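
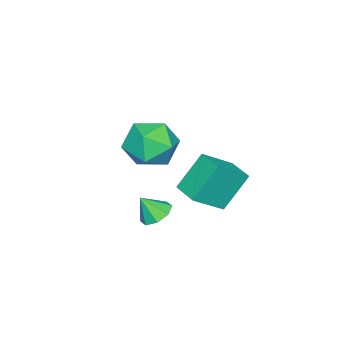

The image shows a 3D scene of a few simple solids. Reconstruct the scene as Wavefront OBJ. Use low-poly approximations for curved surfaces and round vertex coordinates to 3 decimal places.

v -2.592 2.13 0.889
v -1.529 1.483 1.796
v -2.008 3.086 0.886
v -0.945 2.438 1.793
v -1.735 1.602 -0.493
v -0.672 0.954 0.414
v -1.151 2.557 -0.496
v -0.088 1.91 0.411
v -4.55 -1.044 -0.059
v -3.653 -1.055 -0.838
v -3.807 -2.585 0.818
v -2.91 -2.596 0.039
v -2.991 -1.721 0.839
v -3.451 -0.769 0.297
v -4.009 -2.871 -0.317
v -4.469 -1.919 -0.859
v -3.319 -2.184 -0.998
v -2.69 -1.473 -0.283
v -4.77 -2.167 0.263
v -4.141 -1.456 0.978
v -0.186 0.419 -0.85
v 0.376 0.783 -0.839
v 0.106 -0.059 -0.01
v -0.007 1.005 -0.58
v -0.495 0.883 -0.479
v -0.802 0.49 -0.596
v -0.748 0.054 -0.862
v -0.365 -0.168 -1.121
v 0.123 -0.046 -1.221
v 0.43 0.348 -1.105
f 2 4 1
f 5 2 1
f 1 4 3
f 3 5 1
f 2 8 4
f 6 2 5
f 6 8 2
f 4 8 3
f 7 5 3
f 3 8 7
f 7 6 5
f 8 6 7
f 9 20 14
f 9 14 10
f 9 10 16
f 9 16 19
f 9 19 20
f 10 14 18
f 14 20 13
f 20 19 11
f 19 16 15
f 16 10 17
f 12 18 13
f 12 13 11
f 12 11 15
f 12 15 17
f 12 17 18
f 13 18 14
f 11 13 20
f 15 11 19
f 17 15 16
f 18 17 10
f 22 21 24
f 22 24 23
f 24 21 25
f 24 25 23
f 25 21 26
f 25 26 23
f 26 21 27
f 26 27 23
f 27 21 28
f 27 28 23
f 28 21 29
f 28 29 23
f 29 21 30
f 29 30 23
f 30 21 22
f 30 22 23



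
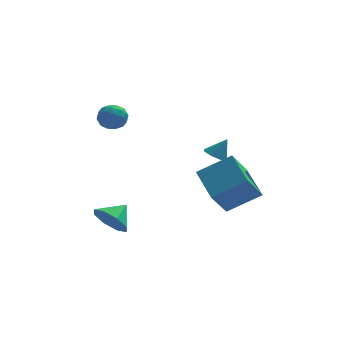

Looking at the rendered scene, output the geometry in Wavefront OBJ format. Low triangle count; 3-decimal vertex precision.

v -3.58 -4.214 -1.851
v -3.256 -3.777 -2.737
v -2.78 -3.466 -1.189
v -3.877 -3.395 -2.419
v -4.324 -3.492 -1.767
v -4.336 -4.013 -1.165
v -3.905 -4.651 -0.965
v -3.284 -5.034 -1.283
v -2.836 -4.936 -1.934
v -2.825 -4.416 -2.537
v -3.729 2.139 2.845
v -2.896 2.24 2.91
v -3.544 1.3 1.79
v -2.711 1.401 1.855
v -3.132 0.981 2.45
v -3.246 1.5 3.103
v -3.194 2.04 1.597
v -3.308 2.559 2.25
v -2.566 2.179 2.139
v -2.527 1.525 2.667
v -3.913 2.015 2.033
v -3.874 1.361 2.561
v -3.329 2.263 2.97
v -3.111 1.277 1.73
v -3.359 1.03 2.08
v -2.869 1.089 2.118
v -3.535 1.828 3.083
v -3.045 1.888 3.122
v -3.184 1.148 2.851
v -3.395 1.652 1.578
v -2.905 1.712 1.617
v -3.571 2.451 2.582
v -3.081 2.51 2.62
v -3.256 2.392 1.849
v -2.645 2.287 2.556
v -2.536 1.794 1.935
v -2.82 2.169 1.784
v -2.887 2.474 2.167
v -2.623 1.902 2.866
v -2.514 1.409 2.245
v -2.761 1.162 2.595
v -2.828 1.467 2.978
v -2.428 1.866 2.412
v -3.926 2.131 2.455
v -3.817 1.638 1.834
v -3.612 2.073 1.722
v -3.679 2.378 2.105
v -3.904 1.746 2.765
v -3.795 1.253 2.144
v -3.553 1.066 2.533
v -3.62 1.371 2.916
v -4.012 1.674 2.288
v 1.699 -0.661 0.668
v 2.262 -0.507 0.319
v 2.281 -0.519 1.672
v 1.974 -0.087 0.428
v 1.524 -0.003 0.676
v 1.177 -0.305 0.92
v 1.135 -0.815 1.016
v 1.424 -1.234 0.908
v 1.873 -1.318 0.659
v 2.22 -1.016 0.415
v 2.979 -3.541 0.263
v 2.407 -1.676 1.093
v 1.235 -3.615 -0.773
v 0.663 -1.75 0.056
v 3.797 -2.65 -1.176
v 3.225 -0.785 -0.347
v 2.053 -2.724 -2.213
v 1.481 -0.859 -1.383
f 2 1 4
f 2 4 3
f 4 1 5
f 4 5 3
f 5 1 6
f 5 6 3
f 6 1 7
f 6 7 3
f 7 1 8
f 7 8 3
f 8 1 9
f 8 9 3
f 9 1 10
f 9 10 3
f 10 1 2
f 10 2 3
f 11 48 27
f 48 22 51
f 27 51 16
f 48 51 27
f 11 27 23
f 27 16 28
f 23 28 12
f 27 28 23
f 11 23 32
f 23 12 33
f 32 33 18
f 23 33 32
f 11 32 44
f 32 18 47
f 44 47 21
f 32 47 44
f 11 44 48
f 44 21 52
f 48 52 22
f 44 52 48
f 12 28 39
f 28 16 42
f 39 42 20
f 28 42 39
f 16 51 29
f 51 22 50
f 29 50 15
f 51 50 29
f 22 52 49
f 52 21 45
f 49 45 13
f 52 45 49
f 21 47 46
f 47 18 34
f 46 34 17
f 47 34 46
f 18 33 38
f 33 12 35
f 38 35 19
f 33 35 38
f 14 40 26
f 40 20 41
f 26 41 15
f 40 41 26
f 14 26 24
f 26 15 25
f 24 25 13
f 26 25 24
f 14 24 31
f 24 13 30
f 31 30 17
f 24 30 31
f 14 31 36
f 31 17 37
f 36 37 19
f 31 37 36
f 14 36 40
f 36 19 43
f 40 43 20
f 36 43 40
f 15 41 29
f 41 20 42
f 29 42 16
f 41 42 29
f 13 25 49
f 25 15 50
f 49 50 22
f 25 50 49
f 17 30 46
f 30 13 45
f 46 45 21
f 30 45 46
f 19 37 38
f 37 17 34
f 38 34 18
f 37 34 38
f 20 43 39
f 43 19 35
f 39 35 12
f 43 35 39
f 54 53 56
f 54 56 55
f 56 53 57
f 56 57 55
f 57 53 58
f 57 58 55
f 58 53 59
f 58 59 55
f 59 53 60
f 59 60 55
f 60 53 61
f 60 61 55
f 61 53 62
f 61 62 55
f 62 53 54
f 62 54 55
f 64 66 63
f 67 64 63
f 63 66 65
f 65 67 63
f 64 70 66
f 68 64 67
f 68 70 64
f 66 70 65
f 69 67 65
f 65 70 69
f 69 68 67
f 70 68 69



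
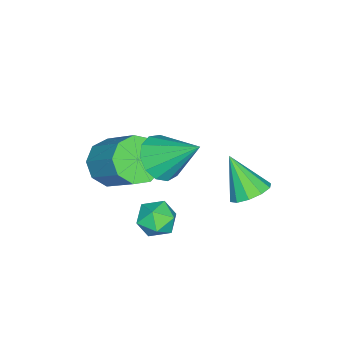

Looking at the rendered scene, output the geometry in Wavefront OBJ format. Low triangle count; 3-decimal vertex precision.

v 2.388 -0.813 0.114
v 3.047 -1.531 0.504
v 3.731 -0.145 1.897
v 3.072 0.573 1.506
v 3.369 -1.161 -0.021
v 4.053 0.224 1.372
v 3.232 -0.629 -0.483
v 3.916 0.756 0.909
v 2.7 -0.182 -0.666
v 3.384 1.203 0.727
v 2.022 -0.031 -0.484
v 2.706 1.354 0.909
v 1.515 -0.245 -0.022
v 2.199 1.14 1.37
v 1.417 -0.725 0.503
v 2.101 0.66 1.896
v 1.773 -1.246 0.846
v 2.457 0.14 2.239
v 2.417 -1.564 0.847
v 3.101 -0.179 2.239
v 2.701 1.312 1.562
v 3.421 0.818 2.069
v 2.799 2.868 2.938
v 3.688 1.141 1.684
v 3.642 1.518 1.261
v 3.297 1.83 0.933
v 2.763 1.977 0.805
v 2.208 1.913 0.917
v 1.81 1.658 1.234
v 1.695 1.293 1.655
v 1.899 0.934 2.047
v 2.357 0.695 2.285
v 2.925 0.651 2.293
v 2.941 1.548 -0.762
v 3.497 2.166 -0.992
v 3.423 0.734 -1.788
v 3.979 1.352 -2.018
v 4.085 0.933 -1.272
v 3.787 1.436 -0.638
v 3.133 1.464 -2.142
v 2.835 1.967 -1.508
v 3.615 2.114 -1.845
v 4.203 1.786 -1.307
v 2.717 1.114 -1.473
v 3.305 0.786 -0.935
v 0.205 3.882 -1.975
v 0.953 4.1 -1.589
v -0.245 2.818 -0.505
v 0.58 4.459 -1.443
v 0.064 4.597 -1.5
v -0.399 4.463 -1.739
v -0.631 4.107 -2.068
v -0.544 3.664 -2.361
v -0.171 3.306 -2.507
v 0.345 3.167 -2.45
v 0.808 3.301 -2.211
v 1.04 3.658 -1.882
f 2 1 5
f 2 5 3
f 3 5 6
f 3 6 4
f 5 1 7
f 5 7 6
f 6 7 8
f 6 8 4
f 7 1 9
f 7 9 8
f 8 9 10
f 8 10 4
f 9 1 11
f 9 11 10
f 10 11 12
f 10 12 4
f 11 1 13
f 11 13 12
f 12 13 14
f 12 14 4
f 13 1 15
f 13 15 14
f 14 15 16
f 14 16 4
f 15 1 17
f 15 17 16
f 16 17 18
f 16 18 4
f 17 1 19
f 17 19 18
f 18 19 20
f 18 20 4
f 19 1 2
f 19 2 20
f 20 2 3
f 20 3 4
f 22 21 24
f 22 24 23
f 24 21 25
f 24 25 23
f 25 21 26
f 25 26 23
f 26 21 27
f 26 27 23
f 27 21 28
f 27 28 23
f 28 21 29
f 28 29 23
f 29 21 30
f 29 30 23
f 30 21 31
f 30 31 23
f 31 21 32
f 31 32 23
f 32 21 33
f 32 33 23
f 33 21 22
f 33 22 23
f 34 45 39
f 34 39 35
f 34 35 41
f 34 41 44
f 34 44 45
f 35 39 43
f 39 45 38
f 45 44 36
f 44 41 40
f 41 35 42
f 37 43 38
f 37 38 36
f 37 36 40
f 37 40 42
f 37 42 43
f 38 43 39
f 36 38 45
f 40 36 44
f 42 40 41
f 43 42 35
f 47 46 49
f 47 49 48
f 49 46 50
f 49 50 48
f 50 46 51
f 50 51 48
f 51 46 52
f 51 52 48
f 52 46 53
f 52 53 48
f 53 46 54
f 53 54 48
f 54 46 55
f 54 55 48
f 55 46 56
f 55 56 48
f 56 46 57
f 56 57 48
f 57 46 47
f 57 47 48



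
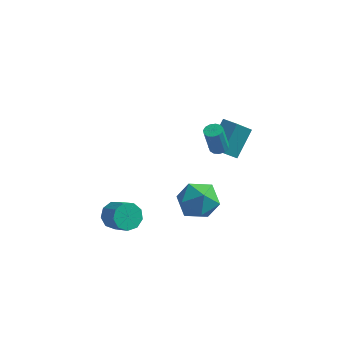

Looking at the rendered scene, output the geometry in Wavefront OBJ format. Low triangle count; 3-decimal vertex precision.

v 2.379 1.197 -2.209
v 3.378 0.88 -1.525
v 2.342 -0.66 -3.015
v 3.341 -0.977 -2.331
v 2.239 -0.775 -1.773
v 2.262 0.373 -1.275
v 3.458 -0.153 -3.265
v 3.481 0.995 -2.767
v 4.045 0.046 -2.178
v 3.292 -0.339 -1.256
v 2.428 0.559 -3.284
v 1.675 0.174 -2.362
v 3.588 1.967 0.263
v 3.973 3.365 1.521
v 2.74 2.342 0.106
v 3.126 3.74 1.364
v 4.174 2.82 -0.864
v 4.56 4.218 0.394
v 3.327 3.195 -1.021
v 3.712 4.593 0.237
v 3.71 0.892 1.748
v 4.172 1.104 1.859
v 3.892 0.919 3.382
v 3.43 0.708 3.272
v 3.98 1.325 1.85
v 3.7 1.14 3.374
v 3.702 1.409 1.809
v 3.422 1.224 3.333
v 3.427 1.328 1.749
v 3.147 1.144 3.273
v 3.241 1.11 1.689
v 2.962 0.925 3.212
v 3.205 0.822 1.647
v 2.925 0.638 3.171
v 3.328 0.557 1.638
v 3.049 0.372 3.161
v 3.573 0.398 1.663
v 3.293 0.213 3.187
v 3.861 0.396 1.716
v 3.582 0.211 3.239
v 4.101 0.552 1.779
v 3.822 0.367 3.302
v 4.217 0.815 1.832
v 3.938 0.631 3.356
v -0.731 -2.571 -1.967
v -0.261 -1.888 -1.918
v 0.661 -2.587 -1.043
v 0.191 -3.269 -1.093
v -0.651 -1.886 -1.505
v 0.271 -2.585 -0.63
v -1.078 -2.204 -1.309
v -0.156 -2.903 -0.434
v -1.343 -2.694 -1.42
v -0.421 -3.392 -0.546
v -1.321 -3.126 -1.788
v -0.399 -3.824 -0.914
v -1.023 -3.298 -2.24
v -0.101 -3.997 -1.365
v -0.589 -3.13 -2.564
v 0.333 -3.828 -1.689
v -0.22 -2.7 -2.609
v 0.702 -3.398 -1.734
v -0.091 -2.21 -2.353
v 0.831 -2.908 -1.479
f 1 12 6
f 1 6 2
f 1 2 8
f 1 8 11
f 1 11 12
f 2 6 10
f 6 12 5
f 12 11 3
f 11 8 7
f 8 2 9
f 4 10 5
f 4 5 3
f 4 3 7
f 4 7 9
f 4 9 10
f 5 10 6
f 3 5 12
f 7 3 11
f 9 7 8
f 10 9 2
f 14 16 13
f 17 14 13
f 13 16 15
f 15 17 13
f 14 20 16
f 18 14 17
f 18 20 14
f 16 20 15
f 19 17 15
f 15 20 19
f 19 18 17
f 20 18 19
f 22 21 25
f 22 25 23
f 23 25 26
f 23 26 24
f 25 21 27
f 25 27 26
f 26 27 28
f 26 28 24
f 27 21 29
f 27 29 28
f 28 29 30
f 28 30 24
f 29 21 31
f 29 31 30
f 30 31 32
f 30 32 24
f 31 21 33
f 31 33 32
f 32 33 34
f 32 34 24
f 33 21 35
f 33 35 34
f 34 35 36
f 34 36 24
f 35 21 37
f 35 37 36
f 36 37 38
f 36 38 24
f 37 21 39
f 37 39 38
f 38 39 40
f 38 40 24
f 39 21 41
f 39 41 40
f 40 41 42
f 40 42 24
f 41 21 43
f 41 43 42
f 42 43 44
f 42 44 24
f 43 21 22
f 43 22 44
f 44 22 23
f 44 23 24
f 46 45 49
f 46 49 47
f 47 49 50
f 47 50 48
f 49 45 51
f 49 51 50
f 50 51 52
f 50 52 48
f 51 45 53
f 51 53 52
f 52 53 54
f 52 54 48
f 53 45 55
f 53 55 54
f 54 55 56
f 54 56 48
f 55 45 57
f 55 57 56
f 56 57 58
f 56 58 48
f 57 45 59
f 57 59 58
f 58 59 60
f 58 60 48
f 59 45 61
f 59 61 60
f 60 61 62
f 60 62 48
f 61 45 63
f 61 63 62
f 62 63 64
f 62 64 48
f 63 45 46
f 63 46 64
f 64 46 47
f 64 47 48



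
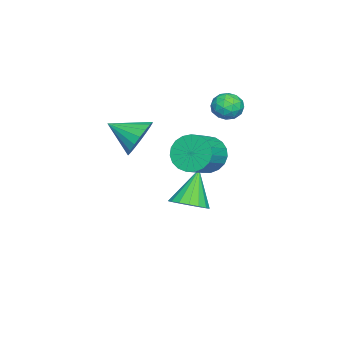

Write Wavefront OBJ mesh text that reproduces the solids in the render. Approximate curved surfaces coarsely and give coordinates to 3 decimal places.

v -3.968 3.355 1.608
v -3.253 2.998 1.591
v -4.547 2.202 1.529
v -3.832 1.845 1.512
v -4.084 2.202 2.181
v -3.726 2.915 2.229
v -4.074 2.285 0.891
v -3.716 2.998 0.939
v -3.319 2.336 1.147
v -3.325 2.285 1.944
v -4.475 2.915 1.176
v -4.481 2.864 1.973
v -3.56 3.278 1.606
v -4.24 1.922 1.514
v -4.388 2.132 1.907
v -3.968 1.922 1.897
v -3.837 3.229 1.982
v -3.418 3.019 1.972
v -3.906 2.551 2.318
v -4.382 2.181 1.148
v -3.963 1.971 1.138
v -3.832 3.278 1.223
v -3.412 3.068 1.213
v -3.894 2.649 0.802
v -3.178 2.679 1.335
v -3.519 2.001 1.289
v -3.661 2.26 0.924
v -3.45 2.679 0.952
v -3.182 2.649 1.804
v -3.522 1.971 1.758
v -3.67 2.181 2.151
v -3.46 2.6 2.18
v -3.221 2.26 1.543
v -4.278 3.229 1.362
v -4.618 2.551 1.316
v -4.34 2.6 0.94
v -4.13 3.019 0.969
v -4.281 3.199 1.831
v -4.622 2.521 1.785
v -4.35 2.521 2.168
v -4.139 2.94 2.196
v -4.579 2.94 1.577
v 0.913 0.275 1.47
v 1.392 0.69 2.295
v 0.967 -1.175 2.17
v 0.944 0.727 2.406
v 0.49 0.675 2.332
v 0.12 0.543 2.088
v -0.093 0.358 1.721
v -0.107 0.156 1.304
v 0.081 -0.022 0.921
v 0.434 -0.141 0.646
v 0.882 -0.178 0.535
v 1.335 -0.125 0.608
v 1.706 0.006 0.853
v 1.919 0.192 1.22
v 1.933 0.393 1.636
v 1.744 0.571 2.02
v -3.578 1.759 -1.479
v -3.225 1.287 -2.348
v -1.908 0.988 -1.649
v -2.262 1.461 -0.781
v -3.098 1.7 -2.411
v -1.781 1.401 -1.713
v -3.054 2.123 -2.313
v -1.737 1.824 -1.615
v -3.1 2.483 -2.071
v -1.784 2.184 -1.373
v -3.229 2.718 -1.726
v -1.913 2.42 -1.028
v -3.419 2.788 -1.339
v -2.102 2.489 -0.641
v -3.636 2.679 -0.976
v -2.319 2.381 -0.278
v -3.843 2.412 -0.7
v -2.527 2.113 -0.002
v -4.005 2.032 -0.559
v -2.688 1.733 0.139
v -4.092 1.604 -0.577
v -2.775 1.305 0.122
v -4.091 1.204 -0.75
v -2.774 0.905 -0.052
v -4.001 0.899 -1.05
v -2.684 0.6 -0.352
v -3.838 0.744 -1.424
v -2.521 0.445 -0.726
v -3.63 0.764 -1.808
v -2.314 0.465 -1.109
v -3.413 0.956 -2.134
v -2.097 0.657 -1.436
v -2.744 1.208 -4.375
v -1.966 1.477 -3.883
v -3.876 1.312 -2.645
v -2.148 1.874 -4.026
v -2.467 2.118 -4.249
v -2.85 2.154 -4.501
v -3.208 1.973 -4.724
v -3.46 1.617 -4.868
v -3.548 1.167 -4.898
v -3.453 0.726 -4.809
v -3.194 0.396 -4.621
v -2.833 0.252 -4.376
v -2.452 0.327 -4.131
v -2.137 0.604 -3.942
v -1.962 1.019 -3.852
f 1 38 17
f 38 12 41
f 17 41 6
f 38 41 17
f 1 17 13
f 17 6 18
f 13 18 2
f 17 18 13
f 1 13 22
f 13 2 23
f 22 23 8
f 13 23 22
f 1 22 34
f 22 8 37
f 34 37 11
f 22 37 34
f 1 34 38
f 34 11 42
f 38 42 12
f 34 42 38
f 2 18 29
f 18 6 32
f 29 32 10
f 18 32 29
f 6 41 19
f 41 12 40
f 19 40 5
f 41 40 19
f 12 42 39
f 42 11 35
f 39 35 3
f 42 35 39
f 11 37 36
f 37 8 24
f 36 24 7
f 37 24 36
f 8 23 28
f 23 2 25
f 28 25 9
f 23 25 28
f 4 30 16
f 30 10 31
f 16 31 5
f 30 31 16
f 4 16 14
f 16 5 15
f 14 15 3
f 16 15 14
f 4 14 21
f 14 3 20
f 21 20 7
f 14 20 21
f 4 21 26
f 21 7 27
f 26 27 9
f 21 27 26
f 4 26 30
f 26 9 33
f 30 33 10
f 26 33 30
f 5 31 19
f 31 10 32
f 19 32 6
f 31 32 19
f 3 15 39
f 15 5 40
f 39 40 12
f 15 40 39
f 7 20 36
f 20 3 35
f 36 35 11
f 20 35 36
f 9 27 28
f 27 7 24
f 28 24 8
f 27 24 28
f 10 33 29
f 33 9 25
f 29 25 2
f 33 25 29
f 44 43 46
f 44 46 45
f 46 43 47
f 46 47 45
f 47 43 48
f 47 48 45
f 48 43 49
f 48 49 45
f 49 43 50
f 49 50 45
f 50 43 51
f 50 51 45
f 51 43 52
f 51 52 45
f 52 43 53
f 52 53 45
f 53 43 54
f 53 54 45
f 54 43 55
f 54 55 45
f 55 43 56
f 55 56 45
f 56 43 57
f 56 57 45
f 57 43 58
f 57 58 45
f 58 43 44
f 58 44 45
f 60 59 63
f 60 63 61
f 61 63 64
f 61 64 62
f 63 59 65
f 63 65 64
f 64 65 66
f 64 66 62
f 65 59 67
f 65 67 66
f 66 67 68
f 66 68 62
f 67 59 69
f 67 69 68
f 68 69 70
f 68 70 62
f 69 59 71
f 69 71 70
f 70 71 72
f 70 72 62
f 71 59 73
f 71 73 72
f 72 73 74
f 72 74 62
f 73 59 75
f 73 75 74
f 74 75 76
f 74 76 62
f 75 59 77
f 75 77 76
f 76 77 78
f 76 78 62
f 77 59 79
f 77 79 78
f 78 79 80
f 78 80 62
f 79 59 81
f 79 81 80
f 80 81 82
f 80 82 62
f 81 59 83
f 81 83 82
f 82 83 84
f 82 84 62
f 83 59 85
f 83 85 84
f 84 85 86
f 84 86 62
f 85 59 87
f 85 87 86
f 86 87 88
f 86 88 62
f 87 59 89
f 87 89 88
f 88 89 90
f 88 90 62
f 89 59 60
f 89 60 90
f 90 60 61
f 90 61 62
f 92 91 94
f 92 94 93
f 94 91 95
f 94 95 93
f 95 91 96
f 95 96 93
f 96 91 97
f 96 97 93
f 97 91 98
f 97 98 93
f 98 91 99
f 98 99 93
f 99 91 100
f 99 100 93
f 100 91 101
f 100 101 93
f 101 91 102
f 101 102 93
f 102 91 103
f 102 103 93
f 103 91 104
f 103 104 93
f 104 91 105
f 104 105 93
f 105 91 92
f 105 92 93



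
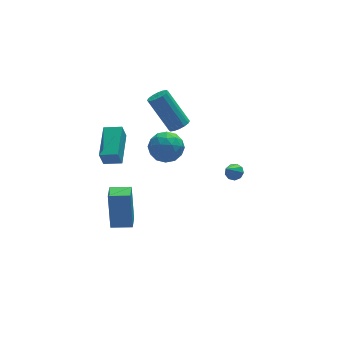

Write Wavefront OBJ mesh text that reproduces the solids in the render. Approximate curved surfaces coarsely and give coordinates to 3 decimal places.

v -3.584 -0.922 1.854
v -3.824 -1.089 2.747
v -2.925 0.8 2.354
v -3.165 0.633 3.247
v -2.735 -1.293 2.013
v -2.975 -1.46 2.906
v -2.076 0.429 2.513
v -2.316 0.262 3.406
v 3.985 1.765 -3.182
v 4.42 1.774 -2.896
v 3.315 1.095 -2.138
v 4.227 2.066 -2.834
v 3.92 2.217 -2.934
v 3.645 2.156 -3.15
v 3.528 1.912 -3.381
v 3.626 1.599 -3.519
v 3.892 1.364 -3.499
v 4.201 1.316 -3.331
v 4.41 1.478 -3.093
v -3.911 -3.425 -0.785
v -3.885 -2.954 1.251
v -3.611 -2.537 -0.994
v -3.585 -2.066 1.042
v -2.895 -3.754 -0.722
v -2.869 -3.283 1.314
v -2.595 -2.866 -0.931
v -2.569 -2.395 1.105
v 0.093 2.682 -0.458
v 0.57 2.498 0.388
v 0.11 1.122 -0.808
v 0.587 0.938 0.038
v -0.355 1.236 0.057
v -0.366 2.2 0.273
v 1.046 1.42 -0.693
v 1.035 2.384 -0.477
v 1.159 1.718 0.243
v 0.293 1.604 0.706
v 0.387 2.016 -1.126
v -0.479 1.902 -0.663
v 0.33 2.727 -0.005
v 0.35 0.893 -0.415
v -0.203 1.068 -0.404
v 0.077 0.96 0.093
v -0.22 2.552 -0.072
v 0.06 2.444 0.425
v -0.483 1.702 0.231
v 0.62 1.176 -0.845
v 0.9 1.068 -0.348
v 0.603 2.66 -0.513
v 0.883 2.552 -0.016
v 1.163 1.918 -0.651
v 0.956 2.16 0.407
v 0.967 1.243 0.202
v 1.236 1.527 -0.228
v 1.23 2.093 -0.101
v 0.448 2.094 0.68
v 0.458 1.176 0.474
v -0.096 1.352 0.485
v -0.102 1.919 0.612
v 0.794 1.635 0.594
v 0.222 2.444 -0.894
v 0.232 1.526 -1.1
v 0.782 1.701 -1.032
v 0.776 2.268 -0.905
v -0.287 2.377 -0.622
v -0.276 1.46 -0.827
v -0.55 1.527 -0.319
v -0.556 2.093 -0.192
v -0.114 1.985 -1.014
v 0.977 1.61 1.538
v 1.508 1.573 1.816
v 0.653 2.572 3.58
v 0.123 2.61 3.302
v 1.515 1.845 1.666
v 0.66 2.844 3.429
v 1.378 2.054 1.481
v 0.523 3.053 3.245
v 1.134 2.144 1.312
v 0.279 3.143 3.075
v 0.847 2.091 1.203
v -0.007 3.09 2.967
v 0.596 1.909 1.184
v -0.259 2.908 2.948
v 0.447 1.648 1.26
v -0.408 2.647 3.024
v 0.44 1.376 1.411
v -0.415 2.375 3.174
v 0.577 1.167 1.595
v -0.278 2.166 3.359
v 0.821 1.077 1.765
v -0.034 2.076 3.528
v 1.107 1.13 1.873
v 0.253 2.129 3.637
v 1.359 1.312 1.892
v 0.504 2.311 3.656
f 2 4 1
f 5 2 1
f 1 4 3
f 3 5 1
f 2 8 4
f 6 2 5
f 6 8 2
f 4 8 3
f 7 5 3
f 3 8 7
f 7 6 5
f 8 6 7
f 10 9 12
f 10 12 11
f 12 9 13
f 12 13 11
f 13 9 14
f 13 14 11
f 14 9 15
f 14 15 11
f 15 9 16
f 15 16 11
f 16 9 17
f 16 17 11
f 17 9 18
f 17 18 11
f 18 9 19
f 18 19 11
f 19 9 10
f 19 10 11
f 21 23 20
f 24 21 20
f 20 23 22
f 22 24 20
f 21 27 23
f 25 21 24
f 25 27 21
f 23 27 22
f 26 24 22
f 22 27 26
f 26 25 24
f 27 25 26
f 28 65 44
f 65 39 68
f 44 68 33
f 65 68 44
f 28 44 40
f 44 33 45
f 40 45 29
f 44 45 40
f 28 40 49
f 40 29 50
f 49 50 35
f 40 50 49
f 28 49 61
f 49 35 64
f 61 64 38
f 49 64 61
f 28 61 65
f 61 38 69
f 65 69 39
f 61 69 65
f 29 45 56
f 45 33 59
f 56 59 37
f 45 59 56
f 33 68 46
f 68 39 67
f 46 67 32
f 68 67 46
f 39 69 66
f 69 38 62
f 66 62 30
f 69 62 66
f 38 64 63
f 64 35 51
f 63 51 34
f 64 51 63
f 35 50 55
f 50 29 52
f 55 52 36
f 50 52 55
f 31 57 43
f 57 37 58
f 43 58 32
f 57 58 43
f 31 43 41
f 43 32 42
f 41 42 30
f 43 42 41
f 31 41 48
f 41 30 47
f 48 47 34
f 41 47 48
f 31 48 53
f 48 34 54
f 53 54 36
f 48 54 53
f 31 53 57
f 53 36 60
f 57 60 37
f 53 60 57
f 32 58 46
f 58 37 59
f 46 59 33
f 58 59 46
f 30 42 66
f 42 32 67
f 66 67 39
f 42 67 66
f 34 47 63
f 47 30 62
f 63 62 38
f 47 62 63
f 36 54 55
f 54 34 51
f 55 51 35
f 54 51 55
f 37 60 56
f 60 36 52
f 56 52 29
f 60 52 56
f 71 70 74
f 71 74 72
f 72 74 75
f 72 75 73
f 74 70 76
f 74 76 75
f 75 76 77
f 75 77 73
f 76 70 78
f 76 78 77
f 77 78 79
f 77 79 73
f 78 70 80
f 78 80 79
f 79 80 81
f 79 81 73
f 80 70 82
f 80 82 81
f 81 82 83
f 81 83 73
f 82 70 84
f 82 84 83
f 83 84 85
f 83 85 73
f 84 70 86
f 84 86 85
f 85 86 87
f 85 87 73
f 86 70 88
f 86 88 87
f 87 88 89
f 87 89 73
f 88 70 90
f 88 90 89
f 89 90 91
f 89 91 73
f 90 70 92
f 90 92 91
f 91 92 93
f 91 93 73
f 92 70 94
f 92 94 93
f 93 94 95
f 93 95 73
f 94 70 71
f 94 71 95
f 95 71 72
f 95 72 73



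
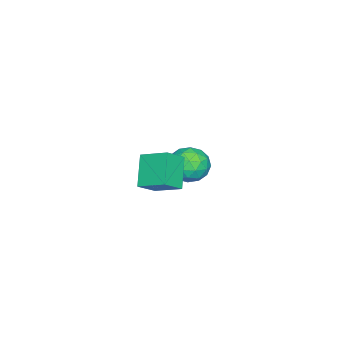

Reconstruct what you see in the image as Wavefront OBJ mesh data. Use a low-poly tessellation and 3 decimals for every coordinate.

v -3.713 -2.19 -4.371
v -2.731 -2.891 -4.128
v -4.909 -3.629 -3.692
v -3.927 -4.33 -3.449
v -4.139 -3.316 -2.786
v -3.4 -2.426 -3.205
v -4.24 -4.094 -4.615
v -3.501 -3.204 -5.034
v -3.057 -4.067 -4.279
v -2.995 -3.587 -3.148
v -4.645 -2.933 -4.672
v -4.583 -2.453 -3.541
v -3.117 -2.414 -4.309
v -4.523 -4.106 -3.511
v -4.647 -3.51 -3.121
v -4.07 -3.922 -2.978
v -3.51 -2.141 -3.766
v -2.933 -2.553 -3.623
v -3.76 -2.803 -2.835
v -4.707 -3.967 -4.197
v -4.13 -4.379 -4.054
v -3.57 -2.598 -4.842
v -2.993 -3.01 -4.699
v -3.88 -3.717 -4.985
v -2.732 -3.517 -4.255
v -3.435 -4.363 -3.856
v -3.619 -4.224 -4.541
v -3.184 -3.701 -4.788
v -2.695 -3.235 -3.59
v -3.398 -4.081 -3.191
v -3.522 -3.485 -2.801
v -3.088 -2.962 -3.048
v -2.887 -3.926 -3.679
v -4.242 -2.439 -4.629
v -4.945 -3.285 -4.23
v -4.552 -3.558 -4.772
v -4.118 -3.035 -5.019
v -4.205 -2.157 -3.964
v -4.908 -3.003 -3.565
v -4.456 -2.819 -3.032
v -4.021 -2.296 -3.279
v -4.753 -2.594 -4.141
v 1.069 -3.035 -0.237
v 2.05 -3.548 0.603
v 1.275 -1.499 0.461
v 2.256 -2.012 1.302
v 2.444 -2.608 -1.582
v 3.425 -3.121 -0.741
v 2.65 -1.072 -0.883
v 3.631 -1.585 -0.043
f 1 38 17
f 38 12 41
f 17 41 6
f 38 41 17
f 1 17 13
f 17 6 18
f 13 18 2
f 17 18 13
f 1 13 22
f 13 2 23
f 22 23 8
f 13 23 22
f 1 22 34
f 22 8 37
f 34 37 11
f 22 37 34
f 1 34 38
f 34 11 42
f 38 42 12
f 34 42 38
f 2 18 29
f 18 6 32
f 29 32 10
f 18 32 29
f 6 41 19
f 41 12 40
f 19 40 5
f 41 40 19
f 12 42 39
f 42 11 35
f 39 35 3
f 42 35 39
f 11 37 36
f 37 8 24
f 36 24 7
f 37 24 36
f 8 23 28
f 23 2 25
f 28 25 9
f 23 25 28
f 4 30 16
f 30 10 31
f 16 31 5
f 30 31 16
f 4 16 14
f 16 5 15
f 14 15 3
f 16 15 14
f 4 14 21
f 14 3 20
f 21 20 7
f 14 20 21
f 4 21 26
f 21 7 27
f 26 27 9
f 21 27 26
f 4 26 30
f 26 9 33
f 30 33 10
f 26 33 30
f 5 31 19
f 31 10 32
f 19 32 6
f 31 32 19
f 3 15 39
f 15 5 40
f 39 40 12
f 15 40 39
f 7 20 36
f 20 3 35
f 36 35 11
f 20 35 36
f 9 27 28
f 27 7 24
f 28 24 8
f 27 24 28
f 10 33 29
f 33 9 25
f 29 25 2
f 33 25 29
f 44 46 43
f 47 44 43
f 43 46 45
f 45 47 43
f 44 50 46
f 48 44 47
f 48 50 44
f 46 50 45
f 49 47 45
f 45 50 49
f 49 48 47
f 50 48 49



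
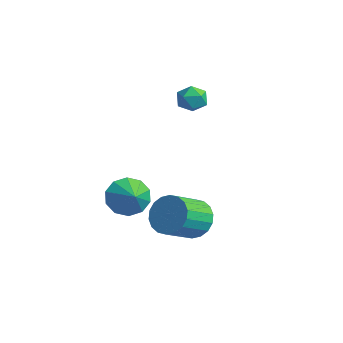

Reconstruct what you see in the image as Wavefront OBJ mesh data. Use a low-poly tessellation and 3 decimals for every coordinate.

v 0.332 1.276 -3.911
v 1.348 1.581 -3.772
v 1.684 0.048 -2.87
v 0.668 -0.256 -3.009
v 1.131 1.759 -3.388
v 1.467 0.227 -2.486
v 0.755 1.842 -3.108
v 1.091 0.309 -2.205
v 0.296 1.813 -2.986
v 0.632 0.28 -2.084
v -0.157 1.677 -3.048
v 0.179 0.145 -2.146
v -0.512 1.463 -3.281
v -0.176 -0.07 -2.378
v -0.7 1.211 -3.638
v -0.365 -0.322 -2.736
v -0.684 0.972 -4.05
v -0.348 -0.561 -3.148
v -0.467 0.793 -4.434
v -0.131 -0.739 -3.532
v -0.091 0.711 -4.715
v 0.245 -0.822 -3.812
v 0.368 0.74 -4.836
v 0.704 -0.793 -3.934
v 0.821 0.875 -4.774
v 1.157 -0.657 -3.872
v 1.176 1.09 -4.542
v 1.512 -0.443 -3.639
v 1.365 1.342 -4.184
v 1.7 -0.191 -3.282
v -2.213 -0.548 -3.191
v -1.68 -0.13 -4.02
v -1.147 -0.792 -2.629
v -1.798 0.356 -3.586
v -2.075 0.496 -3.002
v -2.404 0.237 -2.49
v -2.661 -0.322 -2.246
v -2.746 -0.967 -2.363
v -2.628 -1.452 -2.797
v -2.351 -1.592 -3.381
v -2.022 -1.334 -3.893
v -1.766 -0.775 -4.137
v -3.457 3.522 2.004
v -3.085 3.799 1.353
v -2.595 2.561 2.087
v -2.223 2.838 1.436
v -2.197 3.254 2.119
v -2.73 3.847 2.067
v -2.95 2.513 1.373
v -3.483 3.106 1.321
v -2.772 3.175 0.963
v -2.306 3.633 1.424
v -3.374 2.727 2.016
v -2.908 3.185 2.477
f 2 1 5
f 2 5 3
f 3 5 6
f 3 6 4
f 5 1 7
f 5 7 6
f 6 7 8
f 6 8 4
f 7 1 9
f 7 9 8
f 8 9 10
f 8 10 4
f 9 1 11
f 9 11 10
f 10 11 12
f 10 12 4
f 11 1 13
f 11 13 12
f 12 13 14
f 12 14 4
f 13 1 15
f 13 15 14
f 14 15 16
f 14 16 4
f 15 1 17
f 15 17 16
f 16 17 18
f 16 18 4
f 17 1 19
f 17 19 18
f 18 19 20
f 18 20 4
f 19 1 21
f 19 21 20
f 20 21 22
f 20 22 4
f 21 1 23
f 21 23 22
f 22 23 24
f 22 24 4
f 23 1 25
f 23 25 24
f 24 25 26
f 24 26 4
f 25 1 27
f 25 27 26
f 26 27 28
f 26 28 4
f 27 1 29
f 27 29 28
f 28 29 30
f 28 30 4
f 29 1 2
f 29 2 30
f 30 2 3
f 30 3 4
f 32 31 34
f 32 34 33
f 34 31 35
f 34 35 33
f 35 31 36
f 35 36 33
f 36 31 37
f 36 37 33
f 37 31 38
f 37 38 33
f 38 31 39
f 38 39 33
f 39 31 40
f 39 40 33
f 40 31 41
f 40 41 33
f 41 31 42
f 41 42 33
f 42 31 32
f 42 32 33
f 43 54 48
f 43 48 44
f 43 44 50
f 43 50 53
f 43 53 54
f 44 48 52
f 48 54 47
f 54 53 45
f 53 50 49
f 50 44 51
f 46 52 47
f 46 47 45
f 46 45 49
f 46 49 51
f 46 51 52
f 47 52 48
f 45 47 54
f 49 45 53
f 51 49 50
f 52 51 44



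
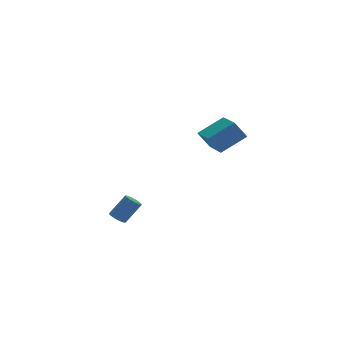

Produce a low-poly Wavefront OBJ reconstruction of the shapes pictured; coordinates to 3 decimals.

v 2.996 2.219 2.998
v 2.336 2.412 4.031
v 3.052 4.151 2.673
v 2.392 4.344 3.705
v 4.528 2.336 3.955
v 3.868 2.529 4.987
v 4.584 4.268 3.629
v 3.924 4.461 4.662
v -3.815 -1.381 0.697
v -3.412 -1.322 0.39
v -2.542 -1.299 1.536
v -2.945 -1.359 1.843
v -3.52 -1.035 0.466
v -2.65 -1.013 1.612
v -3.741 -0.881 0.63
v -2.87 -0.859 1.777
v -3.99 -0.918 0.82
v -3.119 -0.895 1.967
v -4.172 -1.132 0.962
v -3.301 -1.109 2.109
v -4.218 -1.441 1.004
v -3.348 -1.418 2.15
v -4.11 -1.727 0.928
v -3.24 -1.705 2.074
v -3.89 -1.881 0.763
v -3.019 -1.859 1.91
v -3.641 -1.845 0.573
v -2.77 -1.822 1.72
v -3.459 -1.631 0.431
v -2.588 -1.608 1.578
f 2 4 1
f 5 2 1
f 1 4 3
f 3 5 1
f 2 8 4
f 6 2 5
f 6 8 2
f 4 8 3
f 7 5 3
f 3 8 7
f 7 6 5
f 8 6 7
f 10 9 13
f 10 13 11
f 11 13 14
f 11 14 12
f 13 9 15
f 13 15 14
f 14 15 16
f 14 16 12
f 15 9 17
f 15 17 16
f 16 17 18
f 16 18 12
f 17 9 19
f 17 19 18
f 18 19 20
f 18 20 12
f 19 9 21
f 19 21 20
f 20 21 22
f 20 22 12
f 21 9 23
f 21 23 22
f 22 23 24
f 22 24 12
f 23 9 25
f 23 25 24
f 24 25 26
f 24 26 12
f 25 9 27
f 25 27 26
f 26 27 28
f 26 28 12
f 27 9 29
f 27 29 28
f 28 29 30
f 28 30 12
f 29 9 10
f 29 10 30
f 30 10 11
f 30 11 12



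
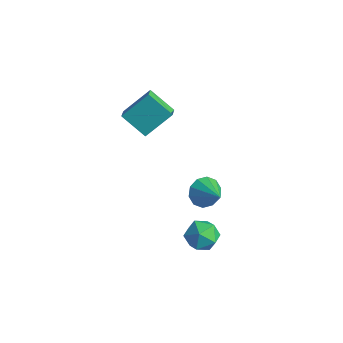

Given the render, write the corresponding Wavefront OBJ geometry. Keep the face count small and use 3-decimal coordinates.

v 1.504 -2.494 0.307
v 1.995 -2.414 -0.432
v 2.876 -2.726 1.193
v 1.937 -1.913 -0.211
v 1.714 -1.634 0.207
v 1.411 -1.684 0.663
v 1.143 -2.042 0.983
v 1.013 -2.573 1.045
v 1.071 -3.074 0.824
v 1.294 -3.353 0.406
v 1.598 -3.304 -0.05
v 1.865 -2.945 -0.37
v 2.234 -2.964 -1.189
v 3.147 -2.938 -1.566
v 2.293 -4.562 -1.154
v 3.206 -4.536 -1.531
v 3.042 -4.216 -0.61
v 3.006 -3.229 -0.632
v 2.434 -4.271 -2.088
v 2.398 -3.284 -2.11
v 3.271 -3.746 -2.122
v 3.647 -3.712 -1.208
v 1.793 -3.788 -1.512
v 2.169 -3.754 -0.598
v -4.569 -2.555 2.272
v -3.998 -3.149 2.703
v -4.084 -1.188 3.514
v -3.513 -1.782 3.945
v -3.307 -2.078 1.255
v -2.736 -2.672 1.686
v -2.822 -0.711 2.497
v -2.251 -1.305 2.928
f 2 1 4
f 2 4 3
f 4 1 5
f 4 5 3
f 5 1 6
f 5 6 3
f 6 1 7
f 6 7 3
f 7 1 8
f 7 8 3
f 8 1 9
f 8 9 3
f 9 1 10
f 9 10 3
f 10 1 11
f 10 11 3
f 11 1 12
f 11 12 3
f 12 1 2
f 12 2 3
f 13 24 18
f 13 18 14
f 13 14 20
f 13 20 23
f 13 23 24
f 14 18 22
f 18 24 17
f 24 23 15
f 23 20 19
f 20 14 21
f 16 22 17
f 16 17 15
f 16 15 19
f 16 19 21
f 16 21 22
f 17 22 18
f 15 17 24
f 19 15 23
f 21 19 20
f 22 21 14
f 26 28 25
f 29 26 25
f 25 28 27
f 27 29 25
f 26 32 28
f 30 26 29
f 30 32 26
f 28 32 27
f 31 29 27
f 27 32 31
f 31 30 29
f 32 30 31



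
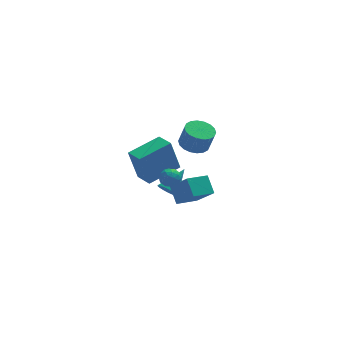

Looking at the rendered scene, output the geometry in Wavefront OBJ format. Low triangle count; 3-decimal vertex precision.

v 0.693 -3.641 -1.669
v 0.526 -2.759 -0.842
v 1.933 -3.152 -1.94
v 1.766 -2.271 -1.113
v 1.394 -4.709 -0.387
v 1.227 -3.828 0.44
v 2.634 -4.221 -0.658
v 2.467 -3.339 0.169
v 1.25 1.381 -4.27
v 1.775 1.045 -4.566
v 2.41 2.259 -3.21
v 1.74 1.315 -4.752
v 1.592 1.601 -4.827
v 1.367 1.836 -4.775
v 1.114 1.967 -4.607
v 0.893 1.964 -4.362
v 0.753 1.827 -4.096
v 0.728 1.588 -3.87
v 0.821 1.301 -3.735
v 1.014 1.033 -3.723
v 1.26 0.844 -3.836
v 1.504 0.779 -4.049
v 1.69 0.851 -4.312
v -0.053 -3.45 0.643
v 0.521 -3.419 0.928
v 0.039 -4.481 0.572
v 0.613 -4.45 0.857
v 0.081 -4.321 1.191
v 0.024 -3.684 1.235
v 0.536 -4.216 0.265
v 0.479 -3.579 0.309
v 0.885 -3.892 0.694
v 0.603 -3.957 1.267
v -0.043 -3.943 0.233
v -0.325 -4.008 0.806
v 0.226 -3.344 0.792
v 0.334 -4.556 0.708
v 0.022 -4.481 0.904
v 0.359 -4.462 1.072
v -0.066 -3.5 0.972
v 0.271 -3.481 1.14
v 0.012 -4.012 1.295
v 0.289 -4.419 0.36
v 0.626 -4.4 0.528
v 0.201 -3.438 0.428
v 0.538 -3.419 0.596
v 0.548 -3.888 0.205
v 0.777 -3.604 0.822
v 0.831 -4.21 0.78
v 0.786 -4.072 0.432
v 0.752 -3.698 0.458
v 0.611 -3.642 1.159
v 0.666 -4.248 1.117
v 0.353 -4.172 1.313
v 0.32 -3.798 1.339
v 0.825 -3.92 1.021
v -0.106 -3.652 0.383
v -0.051 -4.258 0.341
v 0.24 -4.102 0.161
v 0.207 -3.728 0.187
v -0.271 -3.69 0.72
v -0.217 -4.296 0.678
v -0.192 -4.202 1.042
v -0.226 -3.828 1.068
v -0.265 -3.98 0.479
v -0.671 -3.063 -0.216
v -1.19 -3.061 1.808
v -1.101 -2.023 -0.327
v -1.62 -2.022 1.697
v 1.2 -2.238 0.263
v 0.681 -2.237 2.287
v 0.77 -1.199 0.152
v 0.251 -1.197 2.176
v 3.291 3.702 -2.112
v 4.192 3.921 -2.263
v 4.491 3.616 -0.919
v 3.589 3.398 -0.768
v 4.027 4.286 -2.143
v 4.325 3.981 -0.799
v 3.715 4.536 -2.017
v 4.014 4.231 -0.673
v 3.32 4.62 -1.91
v 3.618 4.315 -0.566
v 2.919 4.523 -1.843
v 3.217 4.218 -0.499
v 2.591 4.263 -1.829
v 2.89 3.958 -0.486
v 2.402 3.892 -1.872
v 2.701 3.587 -0.528
v 2.389 3.484 -1.961
v 2.688 3.179 -0.617
v 2.555 3.119 -2.081
v 2.853 2.814 -0.737
v 2.866 2.869 -2.207
v 3.165 2.564 -0.863
v 3.262 2.785 -2.314
v 3.56 2.48 -0.97
v 3.663 2.882 -2.381
v 3.961 2.577 -1.037
v 3.99 3.142 -2.394
v 4.289 2.837 -1.051
v 4.179 3.513 -2.352
v 4.478 3.208 -1.008
f 2 4 1
f 5 2 1
f 1 4 3
f 3 5 1
f 2 8 4
f 6 2 5
f 6 8 2
f 4 8 3
f 7 5 3
f 3 8 7
f 7 6 5
f 8 6 7
f 10 9 12
f 10 12 11
f 12 9 13
f 12 13 11
f 13 9 14
f 13 14 11
f 14 9 15
f 14 15 11
f 15 9 16
f 15 16 11
f 16 9 17
f 16 17 11
f 17 9 18
f 17 18 11
f 18 9 19
f 18 19 11
f 19 9 20
f 19 20 11
f 20 9 21
f 20 21 11
f 21 9 22
f 21 22 11
f 22 9 23
f 22 23 11
f 23 9 10
f 23 10 11
f 24 61 40
f 61 35 64
f 40 64 29
f 61 64 40
f 24 40 36
f 40 29 41
f 36 41 25
f 40 41 36
f 24 36 45
f 36 25 46
f 45 46 31
f 36 46 45
f 24 45 57
f 45 31 60
f 57 60 34
f 45 60 57
f 24 57 61
f 57 34 65
f 61 65 35
f 57 65 61
f 25 41 52
f 41 29 55
f 52 55 33
f 41 55 52
f 29 64 42
f 64 35 63
f 42 63 28
f 64 63 42
f 35 65 62
f 65 34 58
f 62 58 26
f 65 58 62
f 34 60 59
f 60 31 47
f 59 47 30
f 60 47 59
f 31 46 51
f 46 25 48
f 51 48 32
f 46 48 51
f 27 53 39
f 53 33 54
f 39 54 28
f 53 54 39
f 27 39 37
f 39 28 38
f 37 38 26
f 39 38 37
f 27 37 44
f 37 26 43
f 44 43 30
f 37 43 44
f 27 44 49
f 44 30 50
f 49 50 32
f 44 50 49
f 27 49 53
f 49 32 56
f 53 56 33
f 49 56 53
f 28 54 42
f 54 33 55
f 42 55 29
f 54 55 42
f 26 38 62
f 38 28 63
f 62 63 35
f 38 63 62
f 30 43 59
f 43 26 58
f 59 58 34
f 43 58 59
f 32 50 51
f 50 30 47
f 51 47 31
f 50 47 51
f 33 56 52
f 56 32 48
f 52 48 25
f 56 48 52
f 67 69 66
f 70 67 66
f 66 69 68
f 68 70 66
f 67 73 69
f 71 67 70
f 71 73 67
f 69 73 68
f 72 70 68
f 68 73 72
f 72 71 70
f 73 71 72
f 75 74 78
f 75 78 76
f 76 78 79
f 76 79 77
f 78 74 80
f 78 80 79
f 79 80 81
f 79 81 77
f 80 74 82
f 80 82 81
f 81 82 83
f 81 83 77
f 82 74 84
f 82 84 83
f 83 84 85
f 83 85 77
f 84 74 86
f 84 86 85
f 85 86 87
f 85 87 77
f 86 74 88
f 86 88 87
f 87 88 89
f 87 89 77
f 88 74 90
f 88 90 89
f 89 90 91
f 89 91 77
f 90 74 92
f 90 92 91
f 91 92 93
f 91 93 77
f 92 74 94
f 92 94 93
f 93 94 95
f 93 95 77
f 94 74 96
f 94 96 95
f 95 96 97
f 95 97 77
f 96 74 98
f 96 98 97
f 97 98 99
f 97 99 77
f 98 74 100
f 98 100 99
f 99 100 101
f 99 101 77
f 100 74 102
f 100 102 101
f 101 102 103
f 101 103 77
f 102 74 75
f 102 75 103
f 103 75 76
f 103 76 77



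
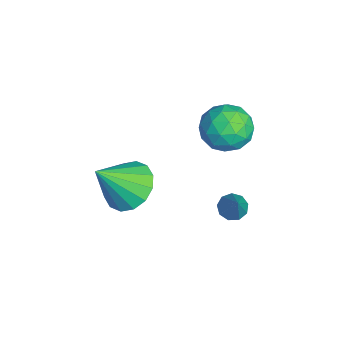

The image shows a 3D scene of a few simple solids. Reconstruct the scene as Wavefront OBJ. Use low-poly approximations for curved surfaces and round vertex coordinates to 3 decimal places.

v 2.65 -1.083 -1.528
v 3.525 -1.438 -2.072
v 3.13 -2.277 0.028
v 3.705 -0.989 -1.782
v 3.603 -0.564 -1.425
v 3.245 -0.279 -1.095
v 2.728 -0.209 -0.881
v 2.189 -0.373 -0.841
v 1.774 -0.727 -0.985
v 1.594 -1.177 -1.274
v 1.696 -1.601 -1.631
v 2.054 -1.887 -1.961
v 2.572 -1.957 -2.175
v 3.11 -1.793 -2.215
v 1.531 2.834 -4.541
v 1.973 2.613 -4.862
v 2.629 2.846 -3.039
v 1.983 3.016 -4.873
v 1.781 3.334 -4.728
v 1.462 3.418 -4.495
v 1.175 3.228 -4.284
v 1.055 2.854 -4.193
v 1.157 2.47 -4.264
v 1.434 2.257 -4.465
v 1.757 2.313 -4.701
v -1.385 3.685 -2.316
v -0.816 3.703 -1.358
v -0.784 2.017 -2.642
v -0.215 2.035 -1.684
v -1.329 2.003 -1.669
v -1.7 3.034 -1.468
v 0.1 2.686 -2.532
v -0.271 3.717 -2.331
v 0.102 3.086 -1.492
v -0.781 2.664 -0.959
v -0.819 3.056 -3.041
v -1.702 2.634 -2.508
v -1.153 3.841 -1.809
v -0.447 1.879 -2.191
v -1.101 1.86 -2.183
v -0.767 1.871 -1.62
v -1.673 3.447 -1.873
v -1.338 3.458 -1.31
v -1.64 2.459 -1.493
v -0.262 2.262 -2.69
v 0.073 2.273 -2.127
v -0.833 3.849 -2.38
v -0.499 3.86 -1.817
v 0.04 3.261 -2.507
v -0.279 3.489 -1.324
v 0.074 2.508 -1.515
v 0.259 2.89 -2.014
v 0.041 3.497 -1.896
v -0.798 3.24 -1.011
v -0.445 2.26 -1.202
v -1.099 2.241 -1.193
v -1.318 2.847 -1.075
v -0.258 2.877 -1.089
v -1.155 3.46 -2.798
v -0.802 2.48 -2.989
v -0.282 2.873 -2.925
v -0.501 3.479 -2.807
v -1.674 3.212 -2.485
v -1.321 2.231 -2.676
v -1.641 2.223 -2.104
v -1.859 2.83 -1.986
v -1.342 2.843 -2.911
f 2 1 4
f 2 4 3
f 4 1 5
f 4 5 3
f 5 1 6
f 5 6 3
f 6 1 7
f 6 7 3
f 7 1 8
f 7 8 3
f 8 1 9
f 8 9 3
f 9 1 10
f 9 10 3
f 10 1 11
f 10 11 3
f 11 1 12
f 11 12 3
f 12 1 13
f 12 13 3
f 13 1 14
f 13 14 3
f 14 1 2
f 14 2 3
f 16 15 18
f 16 18 17
f 18 15 19
f 18 19 17
f 19 15 20
f 19 20 17
f 20 15 21
f 20 21 17
f 21 15 22
f 21 22 17
f 22 15 23
f 22 23 17
f 23 15 24
f 23 24 17
f 24 15 25
f 24 25 17
f 25 15 16
f 25 16 17
f 26 63 42
f 63 37 66
f 42 66 31
f 63 66 42
f 26 42 38
f 42 31 43
f 38 43 27
f 42 43 38
f 26 38 47
f 38 27 48
f 47 48 33
f 38 48 47
f 26 47 59
f 47 33 62
f 59 62 36
f 47 62 59
f 26 59 63
f 59 36 67
f 63 67 37
f 59 67 63
f 27 43 54
f 43 31 57
f 54 57 35
f 43 57 54
f 31 66 44
f 66 37 65
f 44 65 30
f 66 65 44
f 37 67 64
f 67 36 60
f 64 60 28
f 67 60 64
f 36 62 61
f 62 33 49
f 61 49 32
f 62 49 61
f 33 48 53
f 48 27 50
f 53 50 34
f 48 50 53
f 29 55 41
f 55 35 56
f 41 56 30
f 55 56 41
f 29 41 39
f 41 30 40
f 39 40 28
f 41 40 39
f 29 39 46
f 39 28 45
f 46 45 32
f 39 45 46
f 29 46 51
f 46 32 52
f 51 52 34
f 46 52 51
f 29 51 55
f 51 34 58
f 55 58 35
f 51 58 55
f 30 56 44
f 56 35 57
f 44 57 31
f 56 57 44
f 28 40 64
f 40 30 65
f 64 65 37
f 40 65 64
f 32 45 61
f 45 28 60
f 61 60 36
f 45 60 61
f 34 52 53
f 52 32 49
f 53 49 33
f 52 49 53
f 35 58 54
f 58 34 50
f 54 50 27
f 58 50 54



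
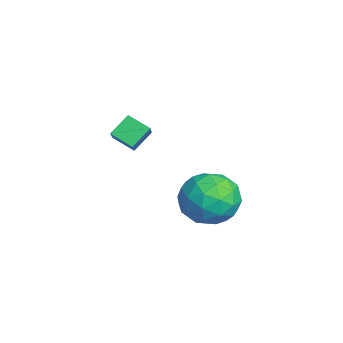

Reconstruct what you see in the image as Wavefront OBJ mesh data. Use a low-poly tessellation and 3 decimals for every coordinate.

v -3.67 -2.331 2.436
v -4.068 -2.966 2.837
v -4.018 -1.749 3.012
v -4.416 -2.384 3.413
v -2.704 -2.476 3.167
v -3.102 -3.111 3.568
v -3.052 -1.894 3.743
v -3.45 -2.529 4.144
v -3.852 0.59 0.834
v -3.082 0.702 0.066
v -4.698 -0.582 -0.186
v -3.928 -0.47 -0.954
v -3.687 -0.959 -0.006
v -3.164 -0.234 0.624
v -4.616 0.354 -0.744
v -4.093 1.079 -0.114
v -3.554 0.557 -0.91
v -2.98 -0.255 -0.453
v -4.8 0.375 0.333
v -4.226 -0.437 0.79
v -3.393 0.749 0.539
v -4.387 -0.629 -0.659
v -4.246 -0.916 -0.102
v -3.793 -0.85 -0.554
v -3.441 0.199 0.868
v -2.988 0.265 0.416
v -3.344 -0.712 0.374
v -4.792 -0.145 -0.536
v -4.339 -0.079 -0.988
v -3.987 0.97 0.434
v -3.534 1.036 -0.018
v -4.436 0.832 -0.494
v -3.217 0.729 -0.486
v -3.715 0.04 -1.085
v -4.119 0.525 -0.962
v -3.812 0.951 -0.591
v -2.88 0.253 -0.217
v -3.378 -0.436 -0.817
v -3.236 -0.724 -0.259
v -2.929 -0.298 0.111
v -3.158 0.167 -0.791
v -4.402 0.556 0.697
v -4.9 -0.133 0.097
v -4.851 0.418 -0.231
v -4.544 0.844 0.139
v -4.065 0.08 0.965
v -4.563 -0.609 0.366
v -3.968 -0.831 0.471
v -3.661 -0.405 0.842
v -4.622 -0.047 0.671
f 2 4 1
f 5 2 1
f 1 4 3
f 3 5 1
f 2 8 4
f 6 2 5
f 6 8 2
f 4 8 3
f 7 5 3
f 3 8 7
f 7 6 5
f 8 6 7
f 9 46 25
f 46 20 49
f 25 49 14
f 46 49 25
f 9 25 21
f 25 14 26
f 21 26 10
f 25 26 21
f 9 21 30
f 21 10 31
f 30 31 16
f 21 31 30
f 9 30 42
f 30 16 45
f 42 45 19
f 30 45 42
f 9 42 46
f 42 19 50
f 46 50 20
f 42 50 46
f 10 26 37
f 26 14 40
f 37 40 18
f 26 40 37
f 14 49 27
f 49 20 48
f 27 48 13
f 49 48 27
f 20 50 47
f 50 19 43
f 47 43 11
f 50 43 47
f 19 45 44
f 45 16 32
f 44 32 15
f 45 32 44
f 16 31 36
f 31 10 33
f 36 33 17
f 31 33 36
f 12 38 24
f 38 18 39
f 24 39 13
f 38 39 24
f 12 24 22
f 24 13 23
f 22 23 11
f 24 23 22
f 12 22 29
f 22 11 28
f 29 28 15
f 22 28 29
f 12 29 34
f 29 15 35
f 34 35 17
f 29 35 34
f 12 34 38
f 34 17 41
f 38 41 18
f 34 41 38
f 13 39 27
f 39 18 40
f 27 40 14
f 39 40 27
f 11 23 47
f 23 13 48
f 47 48 20
f 23 48 47
f 15 28 44
f 28 11 43
f 44 43 19
f 28 43 44
f 17 35 36
f 35 15 32
f 36 32 16
f 35 32 36
f 18 41 37
f 41 17 33
f 37 33 10
f 41 33 37



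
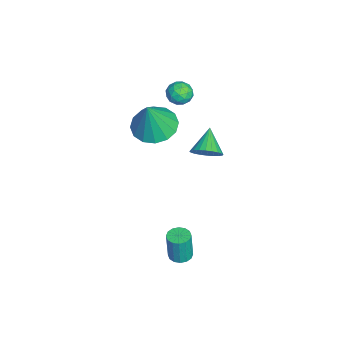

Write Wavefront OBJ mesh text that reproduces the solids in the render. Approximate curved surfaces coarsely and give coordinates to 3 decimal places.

v 0.499 2.671 2.913
v 0.836 3.143 3.305
v -0.519 2.789 3.647
v 0.719 3.303 3.118
v 0.569 3.368 2.899
v 0.408 3.326 2.682
v 0.26 3.185 2.501
v 0.149 2.965 2.382
v 0.091 2.701 2.344
v 0.095 2.433 2.393
v 0.161 2.2 2.52
v 0.278 2.039 2.708
v 0.428 1.975 2.927
v 0.589 2.017 3.143
v 0.737 2.158 3.325
v 0.848 2.377 3.443
v 0.906 2.641 3.481
v 0.902 2.91 3.433
v -2.413 0.407 1.955
v -1.419 0.486 1.627
v -1.807 0.133 3.725
v -1.565 0.993 1.756
v -1.938 1.344 1.938
v -2.439 1.443 2.125
v -2.933 1.265 2.267
v -3.287 0.857 2.325
v -3.407 0.329 2.284
v -3.261 -0.179 2.155
v -2.888 -0.529 1.973
v -2.387 -0.629 1.786
v -1.893 -0.45 1.644
v -1.539 -0.042 1.586
v -3.777 2.029 2.766
v -3.513 1.594 2.375
v -4.147 1.266 3.365
v -3.883 0.831 2.974
v -3.509 1.205 3.337
v -3.28 1.676 2.968
v -4.38 1.184 2.772
v -4.151 1.655 2.403
v -3.885 1.072 2.379
v -3.347 1.085 2.729
v -4.313 1.775 3.011
v -3.775 1.788 3.361
v -3.612 1.878 2.518
v -4.048 0.982 3.222
v -3.828 1.201 3.435
v -3.673 0.946 3.206
v -3.476 1.927 2.866
v -3.32 1.671 2.637
v -3.319 1.442 3.202
v -4.34 1.189 3.103
v -4.184 0.933 2.874
v -3.987 1.914 2.534
v -3.832 1.659 2.305
v -4.341 1.418 2.538
v -3.676 1.316 2.291
v -3.894 0.868 2.643
v -4.186 1.075 2.524
v -4.051 1.352 2.307
v -3.36 1.323 2.496
v -3.578 0.875 2.848
v -3.358 1.095 3.062
v -3.223 1.372 2.844
v -3.579 1.017 2.498
v -4.082 1.985 2.892
v -4.3 1.537 3.244
v -4.437 1.488 2.896
v -4.302 1.765 2.678
v -3.766 1.992 3.097
v -3.984 1.544 3.449
v -3.609 1.508 3.433
v -3.474 1.785 3.216
v -4.081 1.843 3.242
v 1.363 1.648 -3.369
v 1.814 1.925 -3.365
v 1.849 1.85 -1.948
v 1.397 1.572 -1.951
v 1.615 2.113 -3.35
v 1.65 2.038 -1.933
v 1.348 2.177 -3.34
v 1.383 2.101 -1.923
v 1.085 2.098 -3.338
v 1.12 2.023 -1.92
v 0.897 1.899 -3.344
v 0.931 1.824 -1.926
v 0.833 1.633 -3.357
v 0.868 1.557 -1.939
v 0.911 1.37 -3.372
v 0.946 1.295 -1.955
v 1.11 1.182 -3.387
v 1.145 1.107 -1.97
v 1.377 1.119 -3.397
v 1.412 1.043 -1.98
v 1.64 1.197 -3.4
v 1.675 1.122 -1.982
v 1.829 1.396 -3.394
v 1.863 1.321 -1.976
v 1.892 1.663 -3.381
v 1.927 1.587 -1.963
f 2 1 4
f 2 4 3
f 4 1 5
f 4 5 3
f 5 1 6
f 5 6 3
f 6 1 7
f 6 7 3
f 7 1 8
f 7 8 3
f 8 1 9
f 8 9 3
f 9 1 10
f 9 10 3
f 10 1 11
f 10 11 3
f 11 1 12
f 11 12 3
f 12 1 13
f 12 13 3
f 13 1 14
f 13 14 3
f 14 1 15
f 14 15 3
f 15 1 16
f 15 16 3
f 16 1 17
f 16 17 3
f 17 1 18
f 17 18 3
f 18 1 2
f 18 2 3
f 20 19 22
f 20 22 21
f 22 19 23
f 22 23 21
f 23 19 24
f 23 24 21
f 24 19 25
f 24 25 21
f 25 19 26
f 25 26 21
f 26 19 27
f 26 27 21
f 27 19 28
f 27 28 21
f 28 19 29
f 28 29 21
f 29 19 30
f 29 30 21
f 30 19 31
f 30 31 21
f 31 19 32
f 31 32 21
f 32 19 20
f 32 20 21
f 33 70 49
f 70 44 73
f 49 73 38
f 70 73 49
f 33 49 45
f 49 38 50
f 45 50 34
f 49 50 45
f 33 45 54
f 45 34 55
f 54 55 40
f 45 55 54
f 33 54 66
f 54 40 69
f 66 69 43
f 54 69 66
f 33 66 70
f 66 43 74
f 70 74 44
f 66 74 70
f 34 50 61
f 50 38 64
f 61 64 42
f 50 64 61
f 38 73 51
f 73 44 72
f 51 72 37
f 73 72 51
f 44 74 71
f 74 43 67
f 71 67 35
f 74 67 71
f 43 69 68
f 69 40 56
f 68 56 39
f 69 56 68
f 40 55 60
f 55 34 57
f 60 57 41
f 55 57 60
f 36 62 48
f 62 42 63
f 48 63 37
f 62 63 48
f 36 48 46
f 48 37 47
f 46 47 35
f 48 47 46
f 36 46 53
f 46 35 52
f 53 52 39
f 46 52 53
f 36 53 58
f 53 39 59
f 58 59 41
f 53 59 58
f 36 58 62
f 58 41 65
f 62 65 42
f 58 65 62
f 37 63 51
f 63 42 64
f 51 64 38
f 63 64 51
f 35 47 71
f 47 37 72
f 71 72 44
f 47 72 71
f 39 52 68
f 52 35 67
f 68 67 43
f 52 67 68
f 41 59 60
f 59 39 56
f 60 56 40
f 59 56 60
f 42 65 61
f 65 41 57
f 61 57 34
f 65 57 61
f 76 75 79
f 76 79 77
f 77 79 80
f 77 80 78
f 79 75 81
f 79 81 80
f 80 81 82
f 80 82 78
f 81 75 83
f 81 83 82
f 82 83 84
f 82 84 78
f 83 75 85
f 83 85 84
f 84 85 86
f 84 86 78
f 85 75 87
f 85 87 86
f 86 87 88
f 86 88 78
f 87 75 89
f 87 89 88
f 88 89 90
f 88 90 78
f 89 75 91
f 89 91 90
f 90 91 92
f 90 92 78
f 91 75 93
f 91 93 92
f 92 93 94
f 92 94 78
f 93 75 95
f 93 95 94
f 94 95 96
f 94 96 78
f 95 75 97
f 95 97 96
f 96 97 98
f 96 98 78
f 97 75 99
f 97 99 98
f 98 99 100
f 98 100 78
f 99 75 76
f 99 76 100
f 100 76 77
f 100 77 78



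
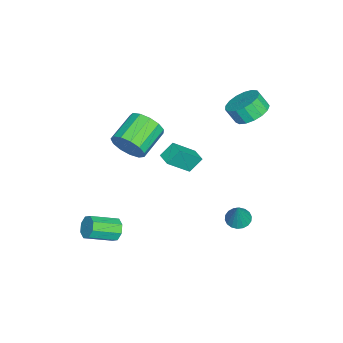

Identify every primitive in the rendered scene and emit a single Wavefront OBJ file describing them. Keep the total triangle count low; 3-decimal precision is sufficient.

v -3.588 3.249 2.482
v -2.881 3.915 2.976
v -2.944 3.316 3.873
v -3.652 2.651 3.378
v -3.346 4.125 3.084
v -3.41 3.526 3.98
v -3.867 4.135 3.053
v -3.93 3.536 3.95
v -4.324 3.941 2.892
v -4.387 3.343 3.788
v -4.612 3.59 2.636
v -4.676 2.991 3.533
v -4.666 3.16 2.346
v -4.729 2.561 3.242
v -4.473 2.751 2.086
v -4.536 2.152 2.983
v -4.077 2.456 1.917
v -4.141 1.857 2.814
v -3.569 2.342 1.877
v -3.633 1.744 2.774
v -3.066 2.437 1.976
v -3.13 1.838 2.873
v -2.682 2.718 2.191
v -2.746 2.119 3.087
v -2.506 3.12 2.472
v -2.569 2.522 3.369
v -2.578 3.552 2.756
v -2.641 2.954 3.652
v 1.307 3.522 -2.254
v 1.859 3.903 -2.516
v 2.013 3.578 -0.686
v 1.65 4.13 -2.43
v 1.373 4.237 -2.309
v 1.083 4.202 -2.177
v 0.837 4.033 -2.06
v 0.685 3.762 -1.982
v 0.655 3.444 -1.957
v 0.755 3.141 -1.991
v 0.964 2.914 -2.077
v 1.241 2.807 -2.198
v 1.531 2.842 -2.33
v 1.776 3.011 -2.447
v 1.929 3.282 -2.525
v 1.958 3.6 -2.55
v -0.423 0.08 0.227
v -0.874 0.674 1.022
v 0.219 0.621 0.187
v -0.233 1.215 0.982
v 0.513 -0.935 1.518
v 0.061 -0.341 2.313
v 1.154 -0.394 1.478
v 0.703 0.2 2.273
v 2.252 -2.99 -3.792
v 2.646 -3.082 -4.412
v 3.501 -4.441 -3.668
v 3.108 -4.35 -3.048
v 2.894 -2.726 -4.048
v 3.75 -4.086 -3.304
v 2.767 -2.525 -3.534
v 3.622 -3.884 -2.79
v 2.338 -2.597 -3.172
v 3.193 -3.956 -2.427
v 1.859 -2.899 -3.172
v 2.714 -4.258 -2.428
v 1.61 -3.254 -3.536
v 2.466 -4.614 -2.792
v 1.738 -3.456 -4.05
v 2.593 -4.815 -3.306
v 2.167 -3.384 -4.413
v 3.022 -4.743 -3.668
v 0.788 -2.621 2.126
v 1.271 -2.334 3.048
v -0.425 -1.691 3.736
v -0.908 -1.979 2.814
v 1.304 -1.851 2.679
v -0.392 -1.208 3.367
v 1.174 -1.613 2.134
v -0.522 -0.97 2.823
v 0.92 -1.695 1.587
v -0.776 -1.052 2.276
v 0.625 -2.071 1.211
v -1.071 -1.428 1.899
v 0.382 -2.622 1.125
v -1.314 -1.979 1.814
v 0.267 -3.173 1.357
v -1.429 -2.53 2.046
v 0.318 -3.549 1.833
v -1.378 -2.906 2.522
v 0.518 -3.63 2.402
v -1.178 -2.987 3.091
v 0.804 -3.391 2.883
v -0.892 -2.748 3.572
v 1.085 -2.908 3.124
v -0.611 -2.265 3.812
f 2 1 5
f 2 5 3
f 3 5 6
f 3 6 4
f 5 1 7
f 5 7 6
f 6 7 8
f 6 8 4
f 7 1 9
f 7 9 8
f 8 9 10
f 8 10 4
f 9 1 11
f 9 11 10
f 10 11 12
f 10 12 4
f 11 1 13
f 11 13 12
f 12 13 14
f 12 14 4
f 13 1 15
f 13 15 14
f 14 15 16
f 14 16 4
f 15 1 17
f 15 17 16
f 16 17 18
f 16 18 4
f 17 1 19
f 17 19 18
f 18 19 20
f 18 20 4
f 19 1 21
f 19 21 20
f 20 21 22
f 20 22 4
f 21 1 23
f 21 23 22
f 22 23 24
f 22 24 4
f 23 1 25
f 23 25 24
f 24 25 26
f 24 26 4
f 25 1 27
f 25 27 26
f 26 27 28
f 26 28 4
f 27 1 2
f 27 2 28
f 28 2 3
f 28 3 4
f 30 29 32
f 30 32 31
f 32 29 33
f 32 33 31
f 33 29 34
f 33 34 31
f 34 29 35
f 34 35 31
f 35 29 36
f 35 36 31
f 36 29 37
f 36 37 31
f 37 29 38
f 37 38 31
f 38 29 39
f 38 39 31
f 39 29 40
f 39 40 31
f 40 29 41
f 40 41 31
f 41 29 42
f 41 42 31
f 42 29 43
f 42 43 31
f 43 29 44
f 43 44 31
f 44 29 30
f 44 30 31
f 46 48 45
f 49 46 45
f 45 48 47
f 47 49 45
f 46 52 48
f 50 46 49
f 50 52 46
f 48 52 47
f 51 49 47
f 47 52 51
f 51 50 49
f 52 50 51
f 54 53 57
f 54 57 55
f 55 57 58
f 55 58 56
f 57 53 59
f 57 59 58
f 58 59 60
f 58 60 56
f 59 53 61
f 59 61 60
f 60 61 62
f 60 62 56
f 61 53 63
f 61 63 62
f 62 63 64
f 62 64 56
f 63 53 65
f 63 65 64
f 64 65 66
f 64 66 56
f 65 53 67
f 65 67 66
f 66 67 68
f 66 68 56
f 67 53 69
f 67 69 68
f 68 69 70
f 68 70 56
f 69 53 54
f 69 54 70
f 70 54 55
f 70 55 56
f 72 71 75
f 72 75 73
f 73 75 76
f 73 76 74
f 75 71 77
f 75 77 76
f 76 77 78
f 76 78 74
f 77 71 79
f 77 79 78
f 78 79 80
f 78 80 74
f 79 71 81
f 79 81 80
f 80 81 82
f 80 82 74
f 81 71 83
f 81 83 82
f 82 83 84
f 82 84 74
f 83 71 85
f 83 85 84
f 84 85 86
f 84 86 74
f 85 71 87
f 85 87 86
f 86 87 88
f 86 88 74
f 87 71 89
f 87 89 88
f 88 89 90
f 88 90 74
f 89 71 91
f 89 91 90
f 90 91 92
f 90 92 74
f 91 71 93
f 91 93 92
f 92 93 94
f 92 94 74
f 93 71 72
f 93 72 94
f 94 72 73
f 94 73 74



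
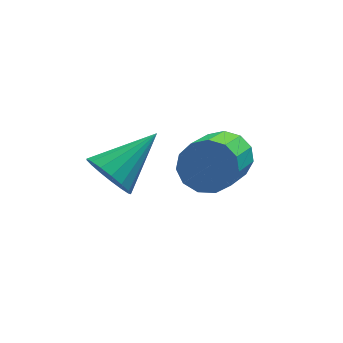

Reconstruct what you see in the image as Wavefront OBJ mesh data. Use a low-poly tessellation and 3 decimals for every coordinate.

v 0.015 1.157 -2.685
v 0.355 1.312 -2.281
v -0.215 0.038 -1.312
v -0.555 -0.117 -1.715
v 0.09 1.466 -2.236
v -0.48 0.191 -1.266
v -0.2 1.521 -2.333
v -0.77 0.247 -1.363
v -0.42 1.461 -2.541
v -0.99 0.186 -1.572
v -0.503 1.305 -2.796
v -1.073 0.03 -1.826
v -0.421 1.101 -3.015
v -0.991 -0.173 -2.045
v -0.201 0.916 -3.129
v -0.771 -0.359 -2.16
v 0.088 0.807 -3.102
v -0.482 -0.468 -2.133
v 0.354 0.809 -2.943
v -0.216 -0.465 -1.973
v 0.512 0.922 -2.702
v -0.058 -0.352 -1.732
v 0.512 1.11 -2.455
v -0.058 -0.165 -1.485
v -2.082 1.156 -2.893
v -1.755 1.017 -3.313
v -1.098 1.704 -2.307
v -1.847 1.255 -3.38
v -1.993 1.469 -3.336
v -2.16 1.612 -3.19
v -2.308 1.65 -2.976
v -2.405 1.575 -2.743
v -2.428 1.404 -2.545
v -2.372 1.176 -2.426
v -2.249 0.943 -2.414
v -2.088 0.759 -2.512
v -1.926 0.666 -2.697
v -1.799 0.685 -2.927
v -1.738 0.812 -3.149
f 2 1 5
f 2 5 3
f 3 5 6
f 3 6 4
f 5 1 7
f 5 7 6
f 6 7 8
f 6 8 4
f 7 1 9
f 7 9 8
f 8 9 10
f 8 10 4
f 9 1 11
f 9 11 10
f 10 11 12
f 10 12 4
f 11 1 13
f 11 13 12
f 12 13 14
f 12 14 4
f 13 1 15
f 13 15 14
f 14 15 16
f 14 16 4
f 15 1 17
f 15 17 16
f 16 17 18
f 16 18 4
f 17 1 19
f 17 19 18
f 18 19 20
f 18 20 4
f 19 1 21
f 19 21 20
f 20 21 22
f 20 22 4
f 21 1 23
f 21 23 22
f 22 23 24
f 22 24 4
f 23 1 2
f 23 2 24
f 24 2 3
f 24 3 4
f 26 25 28
f 26 28 27
f 28 25 29
f 28 29 27
f 29 25 30
f 29 30 27
f 30 25 31
f 30 31 27
f 31 25 32
f 31 32 27
f 32 25 33
f 32 33 27
f 33 25 34
f 33 34 27
f 34 25 35
f 34 35 27
f 35 25 36
f 35 36 27
f 36 25 37
f 36 37 27
f 37 25 38
f 37 38 27
f 38 25 39
f 38 39 27
f 39 25 26
f 39 26 27



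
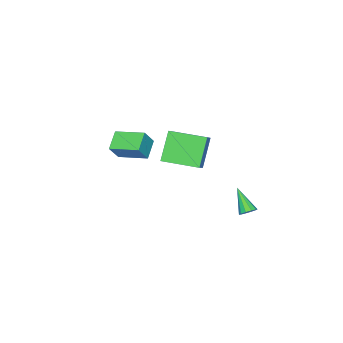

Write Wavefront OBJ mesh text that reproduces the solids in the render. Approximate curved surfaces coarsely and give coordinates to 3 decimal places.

v 3.016 -2.448 0.178
v 1.945 -2.827 0.925
v 2.633 -0.635 0.551
v 1.562 -1.014 1.298
v 3.778 -2.506 1.242
v 2.707 -2.885 1.989
v 3.395 -0.693 1.615
v 2.324 -1.072 2.362
v -1.296 3.632 -4.518
v -0.877 3.273 -4.66
v -1.844 2.468 -3.202
v -0.753 3.493 -4.414
v -0.836 3.766 -4.208
v -1.095 3.987 -4.12
v -1.431 4.073 -4.184
v -1.715 3.991 -4.375
v -1.839 3.771 -4.621
v -1.755 3.498 -4.828
v -1.496 3.276 -4.916
v -1.16 3.19 -4.852
v 3.132 1.432 3.859
v 4.101 1.889 4.579
v 2.328 3.439 3.67
v 3.297 3.895 4.39
v 4.263 1.725 2.15
v 5.232 2.181 2.87
v 3.459 3.731 1.961
v 4.428 4.188 2.681
f 2 4 1
f 5 2 1
f 1 4 3
f 3 5 1
f 2 8 4
f 6 2 5
f 6 8 2
f 4 8 3
f 7 5 3
f 3 8 7
f 7 6 5
f 8 6 7
f 10 9 12
f 10 12 11
f 12 9 13
f 12 13 11
f 13 9 14
f 13 14 11
f 14 9 15
f 14 15 11
f 15 9 16
f 15 16 11
f 16 9 17
f 16 17 11
f 17 9 18
f 17 18 11
f 18 9 19
f 18 19 11
f 19 9 20
f 19 20 11
f 20 9 10
f 20 10 11
f 22 24 21
f 25 22 21
f 21 24 23
f 23 25 21
f 22 28 24
f 26 22 25
f 26 28 22
f 24 28 23
f 27 25 23
f 23 28 27
f 27 26 25
f 28 26 27



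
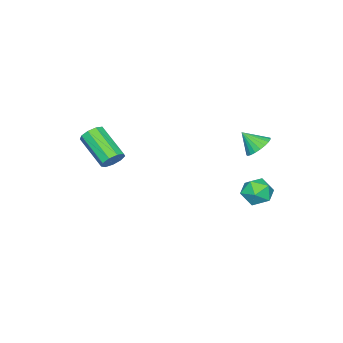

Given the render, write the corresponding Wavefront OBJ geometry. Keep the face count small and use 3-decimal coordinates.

v 2.052 -2.829 2.381
v 2.679 -2.969 2.479
v 2.155 -4.571 3.537
v 1.528 -4.431 3.439
v 2.529 -2.706 2.804
v 2.006 -4.308 3.862
v 2.156 -2.5 2.932
v 1.633 -4.102 3.99
v 1.734 -2.448 2.801
v 1.211 -4.05 3.859
v 1.461 -2.574 2.474
v 0.938 -4.176 3.532
v 1.464 -2.82 2.104
v 0.941 -4.422 3.162
v 1.742 -3.07 1.863
v 1.218 -4.672 2.921
v 2.165 -3.207 1.864
v 1.641 -4.809 2.922
v 2.535 -3.167 2.108
v 2.011 -4.769 3.166
v -2.503 2.874 0.275
v -1.716 2.609 -0.055
v -3.184 1.951 -0.605
v -2.397 1.686 -0.935
v -2.62 1.481 -0.094
v -2.199 2.052 0.45
v -2.701 2.508 -1.11
v -2.28 3.079 -0.566
v -1.838 2.383 -0.911
v -1.788 1.748 -0.284
v -3.112 2.812 -0.376
v -3.062 2.177 0.251
v -2.419 2.329 2.822
v -1.707 2.59 2.869
v -2.181 1.531 3.658
v -1.856 2.769 3.082
v -2.103 2.872 3.25
v -2.404 2.881 3.345
v -2.708 2.794 3.349
v -2.962 2.628 3.262
v -3.122 2.409 3.099
v -3.161 2.177 2.888
v -3.071 1.971 2.666
v -2.868 1.827 2.47
v -2.588 1.77 2.336
v -2.279 1.81 2.286
v -1.993 1.939 2.328
v -1.782 2.136 2.456
v -1.68 2.366 2.647
f 2 1 5
f 2 5 3
f 3 5 6
f 3 6 4
f 5 1 7
f 5 7 6
f 6 7 8
f 6 8 4
f 7 1 9
f 7 9 8
f 8 9 10
f 8 10 4
f 9 1 11
f 9 11 10
f 10 11 12
f 10 12 4
f 11 1 13
f 11 13 12
f 12 13 14
f 12 14 4
f 13 1 15
f 13 15 14
f 14 15 16
f 14 16 4
f 15 1 17
f 15 17 16
f 16 17 18
f 16 18 4
f 17 1 19
f 17 19 18
f 18 19 20
f 18 20 4
f 19 1 2
f 19 2 20
f 20 2 3
f 20 3 4
f 21 32 26
f 21 26 22
f 21 22 28
f 21 28 31
f 21 31 32
f 22 26 30
f 26 32 25
f 32 31 23
f 31 28 27
f 28 22 29
f 24 30 25
f 24 25 23
f 24 23 27
f 24 27 29
f 24 29 30
f 25 30 26
f 23 25 32
f 27 23 31
f 29 27 28
f 30 29 22
f 34 33 36
f 34 36 35
f 36 33 37
f 36 37 35
f 37 33 38
f 37 38 35
f 38 33 39
f 38 39 35
f 39 33 40
f 39 40 35
f 40 33 41
f 40 41 35
f 41 33 42
f 41 42 35
f 42 33 43
f 42 43 35
f 43 33 44
f 43 44 35
f 44 33 45
f 44 45 35
f 45 33 46
f 45 46 35
f 46 33 47
f 46 47 35
f 47 33 48
f 47 48 35
f 48 33 49
f 48 49 35
f 49 33 34
f 49 34 35



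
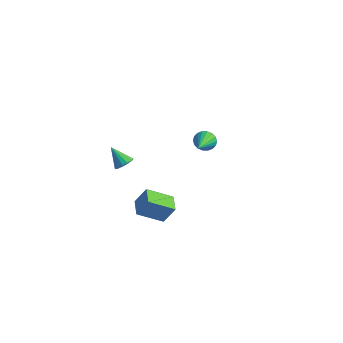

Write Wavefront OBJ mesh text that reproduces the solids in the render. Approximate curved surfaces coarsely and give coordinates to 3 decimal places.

v -0.451 4.195 -3.644
v 0.094 4.237 -4.082
v 0.371 2.605 -2.776
v 0.184 4.415 -3.843
v 0.148 4.549 -3.564
v -0.006 4.613 -3.301
v -0.248 4.594 -3.106
v -0.531 4.496 -3.017
v -0.797 4.339 -3.053
v -0.995 4.153 -3.206
v -1.085 3.976 -3.446
v -1.05 3.842 -3.725
v -0.895 3.778 -3.988
v -0.653 3.797 -4.183
v -0.371 3.894 -4.271
v -0.104 4.052 -4.235
v 2.233 -2.81 -3.325
v 1.259 -3.897 -2.473
v 2.728 -2.411 -2.249
v 1.754 -3.498 -1.397
v 3.026 -3.582 -3.403
v 2.052 -4.669 -2.551
v 3.521 -3.183 -2.327
v 2.547 -4.27 -1.475
v -0.776 -2.423 -1.405
v -0.342 -2.587 -1.009
v -1.684 -2.477 -0.435
v -0.349 -2.271 -0.998
v -0.47 -1.996 -1.095
v -0.673 -1.836 -1.276
v -0.904 -1.832 -1.491
v -1.1 -1.987 -1.684
v -1.21 -2.259 -1.802
v -1.204 -2.574 -1.813
v -1.083 -2.849 -1.716
v -0.88 -3.01 -1.535
v -0.649 -3.013 -1.32
v -0.452 -2.858 -1.127
f 2 1 4
f 2 4 3
f 4 1 5
f 4 5 3
f 5 1 6
f 5 6 3
f 6 1 7
f 6 7 3
f 7 1 8
f 7 8 3
f 8 1 9
f 8 9 3
f 9 1 10
f 9 10 3
f 10 1 11
f 10 11 3
f 11 1 12
f 11 12 3
f 12 1 13
f 12 13 3
f 13 1 14
f 13 14 3
f 14 1 15
f 14 15 3
f 15 1 16
f 15 16 3
f 16 1 2
f 16 2 3
f 18 20 17
f 21 18 17
f 17 20 19
f 19 21 17
f 18 24 20
f 22 18 21
f 22 24 18
f 20 24 19
f 23 21 19
f 19 24 23
f 23 22 21
f 24 22 23
f 26 25 28
f 26 28 27
f 28 25 29
f 28 29 27
f 29 25 30
f 29 30 27
f 30 25 31
f 30 31 27
f 31 25 32
f 31 32 27
f 32 25 33
f 32 33 27
f 33 25 34
f 33 34 27
f 34 25 35
f 34 35 27
f 35 25 36
f 35 36 27
f 36 25 37
f 36 37 27
f 37 25 38
f 37 38 27
f 38 25 26
f 38 26 27



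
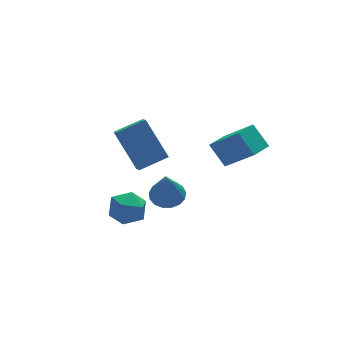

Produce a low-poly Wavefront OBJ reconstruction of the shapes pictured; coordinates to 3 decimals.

v 3.533 -3.608 4.344
v 3.231 -2.763 5.199
v 2.839 -2.38 2.885
v 2.537 -1.534 3.74
v 4.423 -3.206 4.26
v 4.121 -2.36 5.115
v 3.729 -1.977 2.801
v 3.427 -1.132 3.656
v 0.685 -1.38 1.045
v 1.415 -1.65 1.1
v 0.395 -1.82 2.735
v 1.445 -1.291 1.199
v 1.3 -0.953 1.262
v 1.015 -0.712 1.276
v 0.654 -0.625 1.236
v 0.301 -0.71 1.153
v 0.035 -0.949 1.045
v -0.082 -1.287 0.937
v -0.023 -1.646 0.854
v 0.199 -1.945 0.815
v 0.531 -2.113 0.828
v 0.899 -2.114 0.891
v 1.218 -1.947 0.989
v 0.123 0.824 -1.764
v 0.574 0.542 -0.982
v -1.214 0.418 -1.138
v -0.763 0.136 -0.356
v -0.808 1.057 -0.57
v 0.019 1.308 -0.957
v -0.659 -0.348 -1.163
v 0.168 -0.097 -1.55
v 0.092 -0.182 -0.61
v -0.001 0.686 -0.244
v -0.639 0.274 -1.876
v -0.732 1.142 -1.51
v 0.639 1.6 0.363
v 0.463 0.899 0.916
v 0.212 2.976 1.973
v 0.036 2.274 2.526
v 2.004 1.566 0.754
v 1.828 0.864 1.307
v 1.577 2.941 2.364
v 1.401 2.24 2.917
f 2 4 1
f 5 2 1
f 1 4 3
f 3 5 1
f 2 8 4
f 6 2 5
f 6 8 2
f 4 8 3
f 7 5 3
f 3 8 7
f 7 6 5
f 8 6 7
f 10 9 12
f 10 12 11
f 12 9 13
f 12 13 11
f 13 9 14
f 13 14 11
f 14 9 15
f 14 15 11
f 15 9 16
f 15 16 11
f 16 9 17
f 16 17 11
f 17 9 18
f 17 18 11
f 18 9 19
f 18 19 11
f 19 9 20
f 19 20 11
f 20 9 21
f 20 21 11
f 21 9 22
f 21 22 11
f 22 9 23
f 22 23 11
f 23 9 10
f 23 10 11
f 24 35 29
f 24 29 25
f 24 25 31
f 24 31 34
f 24 34 35
f 25 29 33
f 29 35 28
f 35 34 26
f 34 31 30
f 31 25 32
f 27 33 28
f 27 28 26
f 27 26 30
f 27 30 32
f 27 32 33
f 28 33 29
f 26 28 35
f 30 26 34
f 32 30 31
f 33 32 25
f 37 39 36
f 40 37 36
f 36 39 38
f 38 40 36
f 37 43 39
f 41 37 40
f 41 43 37
f 39 43 38
f 42 40 38
f 38 43 42
f 42 41 40
f 43 41 42



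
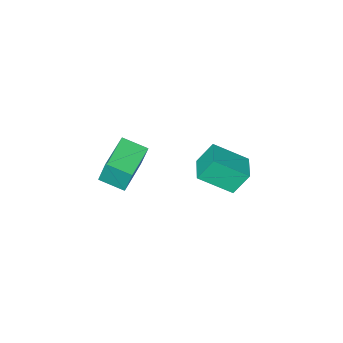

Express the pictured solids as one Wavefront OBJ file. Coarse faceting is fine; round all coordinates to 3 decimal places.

v -1.879 -1.755 -3.362
v -0.539 -2.82 -2.29
v -2.609 -1.459 -2.156
v -1.268 -2.524 -1.084
v -1.092 -0.576 -3.176
v 0.249 -1.641 -2.104
v -1.821 -0.28 -1.97
v -0.481 -1.345 -0.898
v 2.835 -2.43 -0.069
v 2.685 -2.006 1.446
v 4.394 -1.371 -0.211
v 4.244 -0.948 1.304
v 3.576 -3.472 0.296
v 3.426 -3.049 1.811
v 5.135 -2.414 0.154
v 4.985 -1.99 1.669
f 2 4 1
f 5 2 1
f 1 4 3
f 3 5 1
f 2 8 4
f 6 2 5
f 6 8 2
f 4 8 3
f 7 5 3
f 3 8 7
f 7 6 5
f 8 6 7
f 10 12 9
f 13 10 9
f 9 12 11
f 11 13 9
f 10 16 12
f 14 10 13
f 14 16 10
f 12 16 11
f 15 13 11
f 11 16 15
f 15 14 13
f 16 14 15

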